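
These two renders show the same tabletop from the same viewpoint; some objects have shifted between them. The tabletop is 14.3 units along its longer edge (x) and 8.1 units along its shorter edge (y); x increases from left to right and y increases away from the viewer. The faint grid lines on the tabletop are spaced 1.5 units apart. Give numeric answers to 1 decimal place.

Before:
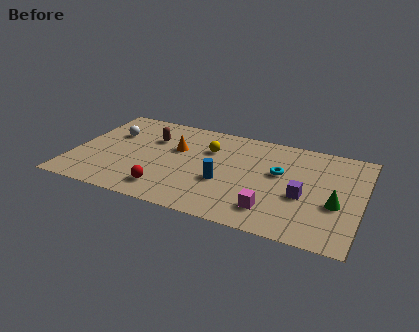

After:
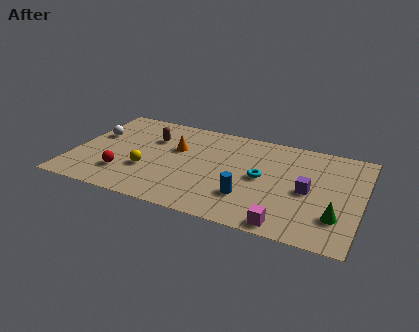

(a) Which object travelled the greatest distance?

the yellow sphere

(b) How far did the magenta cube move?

1.2

The magenta cube moved from about (10.1, 1.7) to (10.9, 0.8), a distance of √(0.8² + 0.9²) ≈ 1.2.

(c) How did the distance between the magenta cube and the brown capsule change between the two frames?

+1.2

The distance was about 7.5 in the first image and 8.7 in the second, so they moved 1.2 units further apart.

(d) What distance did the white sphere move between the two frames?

0.9

From (1.7, 5.4) to (0.9, 5.0), the white sphere covered √(0.8² + 0.4²) ≈ 0.9 units.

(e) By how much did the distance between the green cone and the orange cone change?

+0.4

The distance was about 8.3 in the first image and 8.7 in the second, so they moved 0.4 units further apart.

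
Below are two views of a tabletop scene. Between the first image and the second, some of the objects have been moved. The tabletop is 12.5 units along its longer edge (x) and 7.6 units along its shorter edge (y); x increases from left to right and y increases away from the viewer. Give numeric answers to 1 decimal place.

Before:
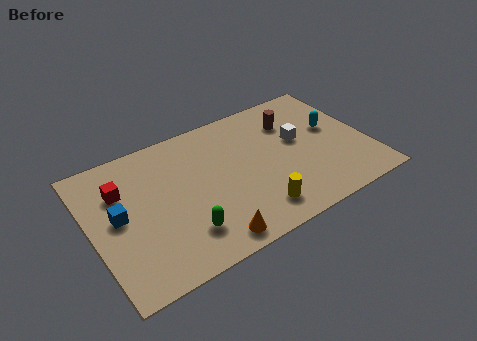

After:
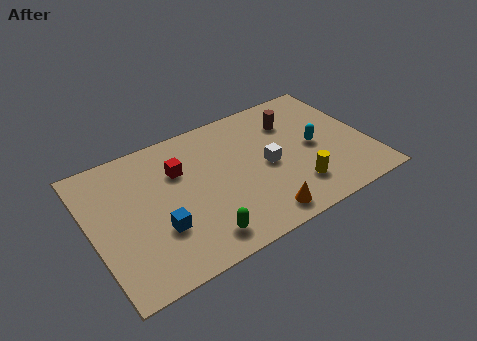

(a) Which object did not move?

the brown cylinder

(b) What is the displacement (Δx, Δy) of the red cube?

(2.6, -0.1)

The red cube started near (1.5, 5.3) and ended near (4.1, 5.2).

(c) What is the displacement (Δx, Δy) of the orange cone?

(2.3, 0.1)

The orange cone was at about (4.8, 0.9) and moved to about (7.1, 1.0).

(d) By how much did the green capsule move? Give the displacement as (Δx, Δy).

(0.6, -0.6)

The green capsule was at about (3.8, 1.8) and moved to about (4.4, 1.2).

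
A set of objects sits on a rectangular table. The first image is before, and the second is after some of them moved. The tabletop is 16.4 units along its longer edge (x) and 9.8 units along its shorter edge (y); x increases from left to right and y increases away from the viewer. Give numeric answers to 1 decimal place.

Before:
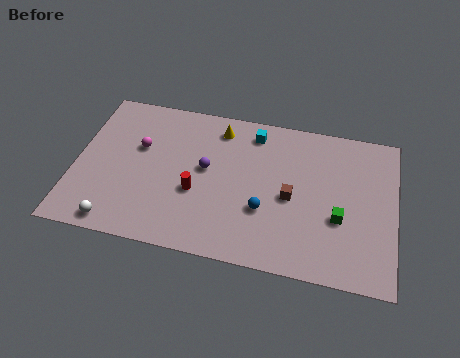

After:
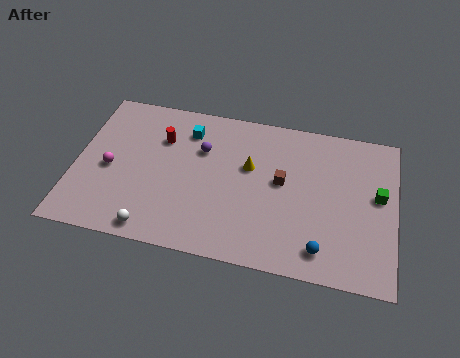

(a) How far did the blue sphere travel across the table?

3.5

From (9.8, 3.4) to (12.8, 1.6), the blue sphere covered √(3.0² + 1.8²) ≈ 3.5 units.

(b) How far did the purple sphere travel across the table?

1.2

The purple sphere moved from about (6.7, 5.4) to (6.4, 6.6), a distance of √(0.3² + 1.2²) ≈ 1.2.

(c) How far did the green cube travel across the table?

2.6

The green cube was near (13.6, 3.7) before and (15.5, 5.5) after, so it travelled √(1.9² + 1.8²) ≈ 2.6 units.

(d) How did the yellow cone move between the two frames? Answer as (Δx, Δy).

(1.7, -2.2)

The yellow cone started near (7.2, 8.2) and ended near (8.9, 6.0).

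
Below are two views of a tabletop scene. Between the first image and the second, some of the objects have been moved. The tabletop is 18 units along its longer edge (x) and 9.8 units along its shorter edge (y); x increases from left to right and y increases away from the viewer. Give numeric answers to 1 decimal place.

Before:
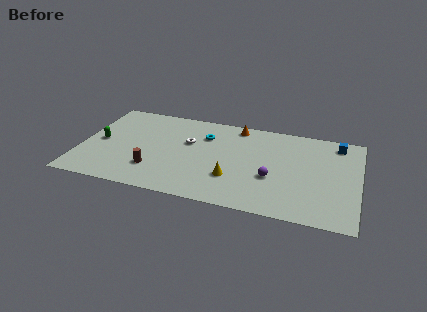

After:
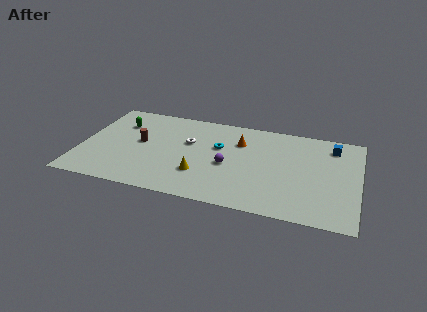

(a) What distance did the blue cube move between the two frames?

0.5

From (16.5, 8.4) to (16.2, 8.0), the blue cube covered √(0.3² + 0.4²) ≈ 0.5 units.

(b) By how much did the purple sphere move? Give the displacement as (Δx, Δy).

(-2.9, 0.6)

The purple sphere was at about (12.5, 3.7) and moved to about (9.6, 4.3).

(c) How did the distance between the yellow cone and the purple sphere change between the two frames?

-0.4

They were about 2.6 units apart before and 2.2 after — 0.4 units closer together.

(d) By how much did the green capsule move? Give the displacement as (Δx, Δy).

(1.1, 2.3)

The green capsule was at about (1.2, 4.8) and moved to about (2.3, 7.1).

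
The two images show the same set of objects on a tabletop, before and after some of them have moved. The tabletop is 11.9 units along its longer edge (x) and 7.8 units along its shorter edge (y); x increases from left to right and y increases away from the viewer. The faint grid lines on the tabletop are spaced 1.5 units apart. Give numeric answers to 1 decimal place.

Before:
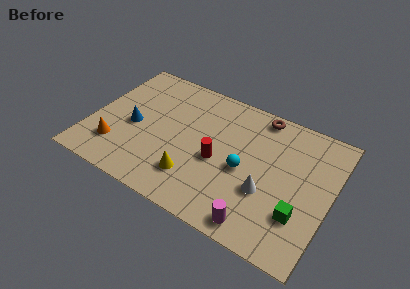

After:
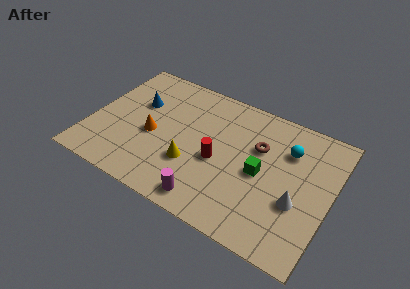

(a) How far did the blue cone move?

1.5

The blue cone moved from about (2.1, 3.5) to (2.1, 5.0), a distance of √(0.0² + 1.5²) ≈ 1.5.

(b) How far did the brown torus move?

1.9

The brown torus was near (8.0, 7.0) before and (8.2, 5.1) after, so it travelled √(0.2² + 1.9²) ≈ 1.9 units.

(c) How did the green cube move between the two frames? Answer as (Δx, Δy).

(-2.1, 1.4)

The green cube started near (10.6, 2.3) and ended near (8.5, 3.7).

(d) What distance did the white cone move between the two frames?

1.5

The white cone moved from about (8.9, 2.8) to (10.4, 2.9), a distance of √(1.5² + 0.1²) ≈ 1.5.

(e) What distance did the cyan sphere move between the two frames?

2.8

The cyan sphere was near (7.7, 3.5) before and (9.6, 5.6) after, so it travelled √(1.9² + 2.1²) ≈ 2.8 units.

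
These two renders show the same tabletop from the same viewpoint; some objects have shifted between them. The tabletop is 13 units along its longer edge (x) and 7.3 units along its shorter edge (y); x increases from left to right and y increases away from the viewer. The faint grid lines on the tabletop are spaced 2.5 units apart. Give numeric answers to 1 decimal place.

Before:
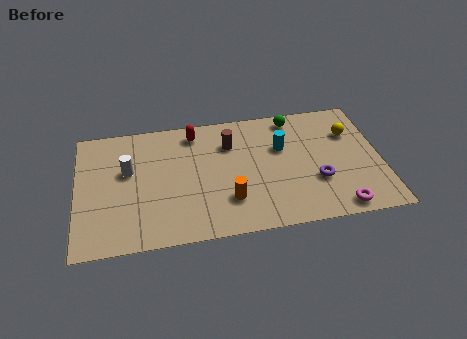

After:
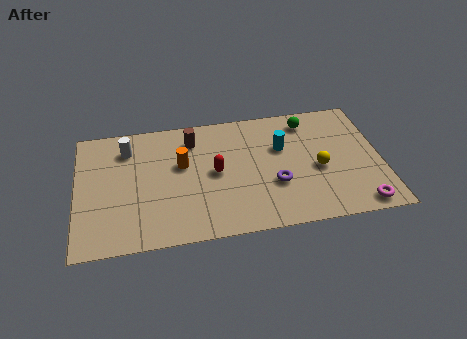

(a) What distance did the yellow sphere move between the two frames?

2.4

From (11.8, 5.1) to (10.3, 3.2), the yellow sphere covered √(1.5² + 1.9²) ≈ 2.4 units.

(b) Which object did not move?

the cyan cylinder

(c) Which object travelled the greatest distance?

the orange cylinder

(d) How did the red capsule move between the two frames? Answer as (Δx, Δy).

(0.8, -2.5)

From the two frames, the red capsule sits at roughly (5.1, 6.2) before and (5.9, 3.7) after.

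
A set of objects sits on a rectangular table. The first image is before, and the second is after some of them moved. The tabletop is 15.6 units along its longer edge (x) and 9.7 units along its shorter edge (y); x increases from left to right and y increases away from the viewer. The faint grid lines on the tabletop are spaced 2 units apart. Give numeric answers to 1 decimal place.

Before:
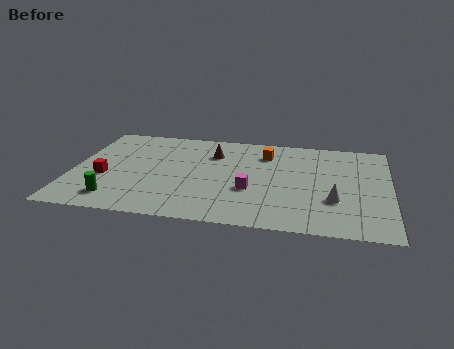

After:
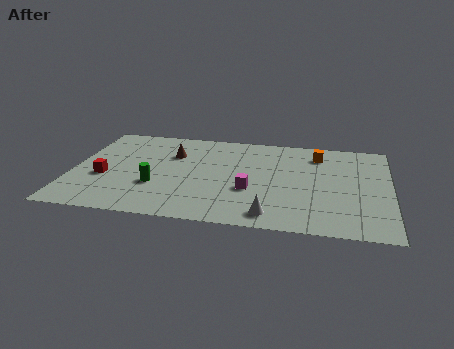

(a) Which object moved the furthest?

the white cone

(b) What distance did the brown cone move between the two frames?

2.0

The brown cone moved from about (6.8, 7.1) to (4.8, 6.7), a distance of √(2.0² + 0.4²) ≈ 2.0.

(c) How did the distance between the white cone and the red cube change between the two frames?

-2.6

The distance was about 11.3 in the first image and 8.7 in the second, so they moved 2.6 units closer together.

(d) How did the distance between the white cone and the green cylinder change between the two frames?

-4.7

They were about 10.7 units apart before and 6.0 after — 4.7 units closer together.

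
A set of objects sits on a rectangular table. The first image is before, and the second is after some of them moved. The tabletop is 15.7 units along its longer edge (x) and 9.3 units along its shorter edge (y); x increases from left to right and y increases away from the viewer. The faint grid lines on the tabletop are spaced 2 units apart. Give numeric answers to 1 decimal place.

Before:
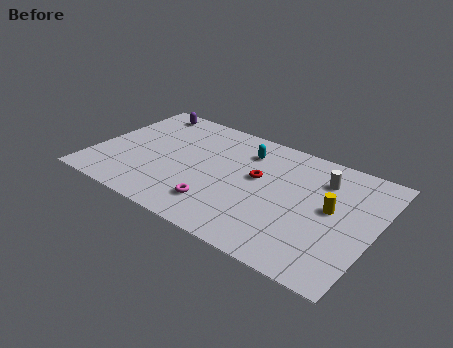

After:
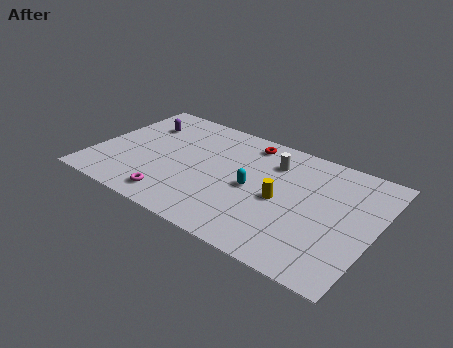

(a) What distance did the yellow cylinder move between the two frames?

2.8

The yellow cylinder was near (13.3, 5.0) before and (10.6, 4.3) after, so it travelled √(2.7² + 0.7²) ≈ 2.8 units.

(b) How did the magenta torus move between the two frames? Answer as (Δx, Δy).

(-2.4, -0.7)

From the two frames, the magenta torus sits at roughly (7.4, 2.1) before and (5.0, 1.4) after.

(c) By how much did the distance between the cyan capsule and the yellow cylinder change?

-4.0

The distance was about 5.6 in the first image and 1.6 in the second, so they moved 4.0 units closer together.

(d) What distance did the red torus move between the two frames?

2.8

The red torus was near (9.1, 5.4) before and (8.1, 8.0) after, so it travelled √(1.0² + 2.6²) ≈ 2.8 units.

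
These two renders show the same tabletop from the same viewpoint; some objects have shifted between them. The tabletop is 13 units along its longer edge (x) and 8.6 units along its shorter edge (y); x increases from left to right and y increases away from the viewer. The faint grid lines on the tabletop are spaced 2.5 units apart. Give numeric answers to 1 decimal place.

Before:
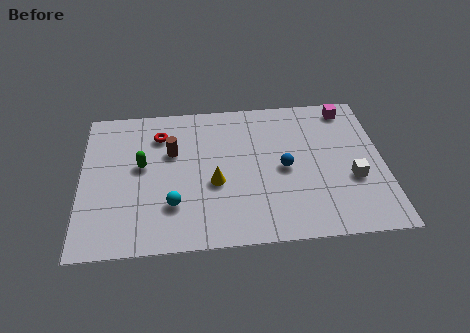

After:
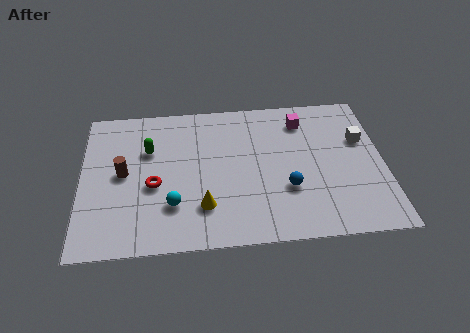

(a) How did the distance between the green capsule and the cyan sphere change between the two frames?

+0.7

Before: roughly 2.7 units apart; after: 3.4. That's 0.7 units further apart.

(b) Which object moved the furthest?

the red torus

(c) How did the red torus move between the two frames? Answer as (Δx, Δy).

(-0.3, -3.0)

From the two frames, the red torus sits at roughly (3.4, 6.6) before and (3.1, 3.6) after.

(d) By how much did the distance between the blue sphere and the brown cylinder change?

+2.2

The distance was about 5.0 in the first image and 7.2 in the second, so they moved 2.2 units further apart.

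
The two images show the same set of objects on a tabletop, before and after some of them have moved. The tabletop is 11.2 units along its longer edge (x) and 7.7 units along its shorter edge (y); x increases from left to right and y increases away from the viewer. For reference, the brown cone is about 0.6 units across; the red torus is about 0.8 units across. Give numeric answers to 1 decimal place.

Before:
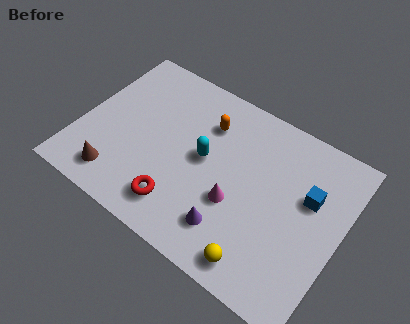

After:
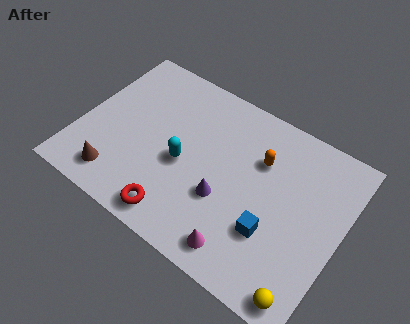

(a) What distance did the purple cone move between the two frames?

1.2

The purple cone was near (6.9, 1.7) before and (6.4, 2.8) after, so it travelled √(0.5² + 1.1²) ≈ 1.2 units.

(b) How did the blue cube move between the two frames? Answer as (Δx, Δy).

(-1.2, -2.3)

From the two frames, the blue cube sits at roughly (9.7, 4.8) before and (8.5, 2.5) after.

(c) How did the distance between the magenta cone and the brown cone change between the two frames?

+0.3

Before: roughly 5.2 units apart; after: 5.5. That's 0.3 units further apart.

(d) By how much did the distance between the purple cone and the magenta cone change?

+0.8

The distance was about 1.2 in the first image and 2.0 in the second, so they moved 0.8 units further apart.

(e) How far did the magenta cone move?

1.9

The magenta cone was near (6.9, 2.9) before and (7.5, 1.1) after, so it travelled √(0.6² + 1.8²) ≈ 1.9 units.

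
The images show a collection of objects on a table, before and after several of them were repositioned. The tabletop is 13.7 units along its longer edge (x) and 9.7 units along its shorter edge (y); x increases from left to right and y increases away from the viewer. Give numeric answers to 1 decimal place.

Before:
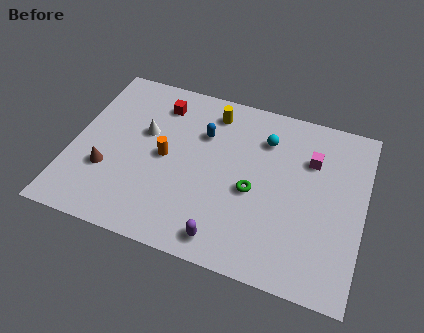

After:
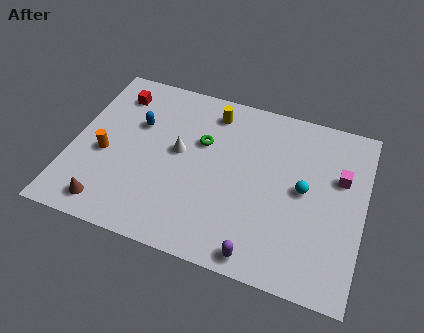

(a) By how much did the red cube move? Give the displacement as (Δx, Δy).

(-2.1, 0.0)

From the two frames, the red cube sits at roughly (3.8, 7.8) before and (1.7, 7.8) after.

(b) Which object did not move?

the yellow cylinder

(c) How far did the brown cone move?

1.9

The brown cone moved from about (1.8, 3.2) to (2.1, 1.3), a distance of √(0.3² + 1.9²) ≈ 1.9.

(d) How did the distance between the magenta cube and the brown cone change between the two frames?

+1.5

They were about 10.0 units apart before and 11.5 after — 1.5 units further apart.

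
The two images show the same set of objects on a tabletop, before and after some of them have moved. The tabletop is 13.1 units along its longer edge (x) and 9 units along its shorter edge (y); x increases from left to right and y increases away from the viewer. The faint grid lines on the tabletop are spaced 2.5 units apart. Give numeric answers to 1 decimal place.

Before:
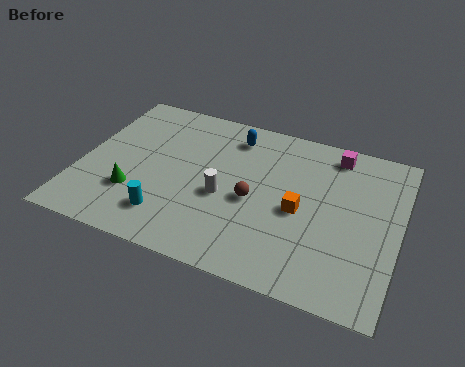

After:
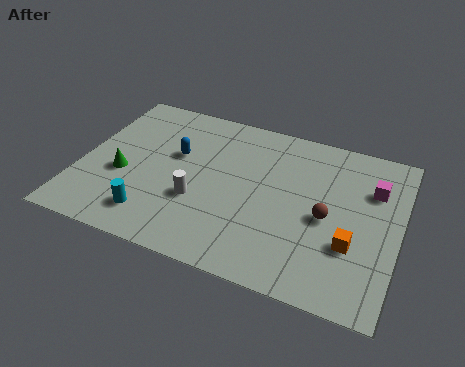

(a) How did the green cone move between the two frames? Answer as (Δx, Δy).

(-0.6, 0.9)

The green cone was at about (2.4, 2.7) and moved to about (1.8, 3.6).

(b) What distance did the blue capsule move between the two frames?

2.9

The blue capsule moved from about (6.0, 7.4) to (3.8, 5.5), a distance of √(2.2² + 1.9²) ≈ 2.9.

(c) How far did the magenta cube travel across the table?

2.3

The magenta cube moved from about (10.2, 7.8) to (11.9, 6.3), a distance of √(1.7² + 1.5²) ≈ 2.3.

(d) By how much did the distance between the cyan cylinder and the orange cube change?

+2.5

They were about 5.6 units apart before and 8.1 after — 2.5 units further apart.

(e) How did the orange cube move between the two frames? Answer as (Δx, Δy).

(2.2, -1.1)

From the two frames, the orange cube sits at roughly (9.1, 4.1) before and (11.3, 3.0) after.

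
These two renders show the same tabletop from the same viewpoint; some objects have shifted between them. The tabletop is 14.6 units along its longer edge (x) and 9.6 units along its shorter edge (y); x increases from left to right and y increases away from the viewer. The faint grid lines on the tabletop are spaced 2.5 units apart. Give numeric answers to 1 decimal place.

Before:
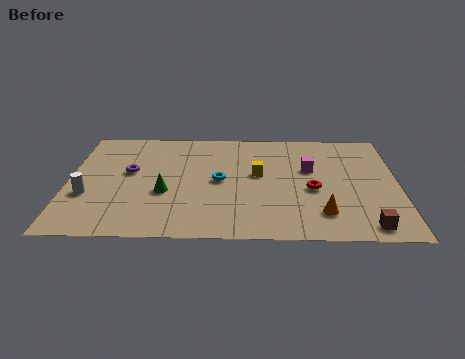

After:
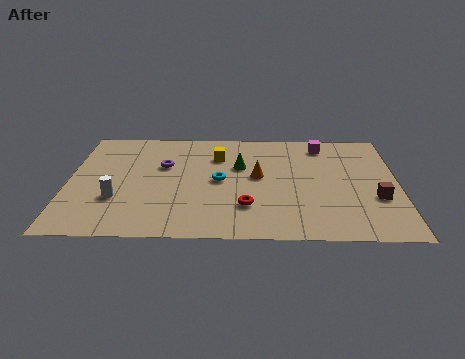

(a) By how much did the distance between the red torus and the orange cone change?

+0.6

They were about 2.0 units apart before and 2.6 after — 0.6 units further apart.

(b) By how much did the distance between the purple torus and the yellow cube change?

-3.1

The distance was about 5.7 in the first image and 2.6 in the second, so they moved 3.1 units closer together.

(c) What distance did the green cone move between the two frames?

4.1

The green cone moved from about (4.3, 3.7) to (7.6, 6.1), a distance of √(3.3² + 2.4²) ≈ 4.1.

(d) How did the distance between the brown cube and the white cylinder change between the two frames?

-1.0

The distance was about 12.4 in the first image and 11.4 in the second, so they moved 1.0 units closer together.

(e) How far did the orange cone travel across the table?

4.2

The orange cone moved from about (11.2, 2.1) to (8.4, 5.2), a distance of √(2.8² + 3.1²) ≈ 4.2.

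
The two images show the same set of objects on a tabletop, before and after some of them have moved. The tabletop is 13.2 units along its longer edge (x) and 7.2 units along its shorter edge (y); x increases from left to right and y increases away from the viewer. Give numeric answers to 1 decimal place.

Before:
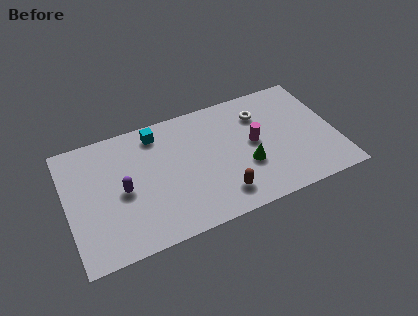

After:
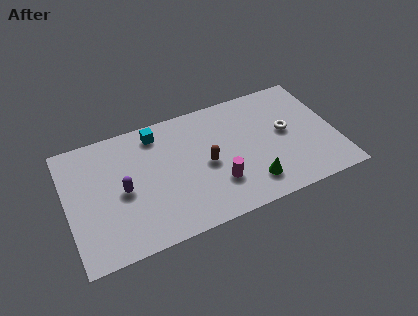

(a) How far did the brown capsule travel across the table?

2.1

The brown capsule was near (7.3, 1.4) before and (6.8, 3.4) after, so it travelled √(0.5² + 2.0²) ≈ 2.1 units.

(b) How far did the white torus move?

1.9

The white torus was near (9.7, 5.4) before and (10.8, 3.9) after, so it travelled √(1.1² + 1.5²) ≈ 1.9 units.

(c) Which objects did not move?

the purple capsule and the cyan cube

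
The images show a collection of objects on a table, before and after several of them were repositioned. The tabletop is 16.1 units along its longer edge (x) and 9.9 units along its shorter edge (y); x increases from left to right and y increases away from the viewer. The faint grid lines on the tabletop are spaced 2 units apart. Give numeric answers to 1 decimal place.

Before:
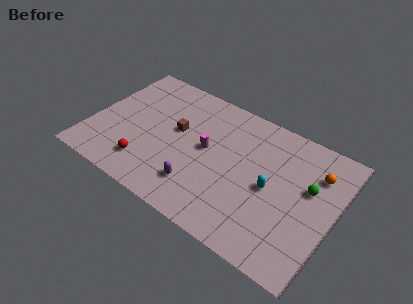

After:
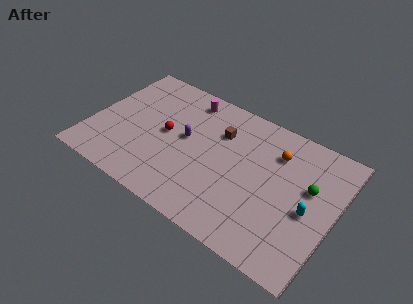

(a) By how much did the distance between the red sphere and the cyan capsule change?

+1.3

The distance was about 8.3 in the first image and 9.6 in the second, so they moved 1.3 units further apart.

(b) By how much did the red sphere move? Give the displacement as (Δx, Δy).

(0.8, 3.0)

The red sphere started near (4.1, 2.1) and ended near (4.9, 5.1).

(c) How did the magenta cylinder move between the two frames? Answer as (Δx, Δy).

(-1.9, 3.2)

From the two frames, the magenta cylinder sits at roughly (7.6, 5.3) before and (5.7, 8.5) after.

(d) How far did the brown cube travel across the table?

3.0

The brown cube was near (5.5, 5.7) before and (8.2, 7.0) after, so it travelled √(2.7² + 1.3²) ≈ 3.0 units.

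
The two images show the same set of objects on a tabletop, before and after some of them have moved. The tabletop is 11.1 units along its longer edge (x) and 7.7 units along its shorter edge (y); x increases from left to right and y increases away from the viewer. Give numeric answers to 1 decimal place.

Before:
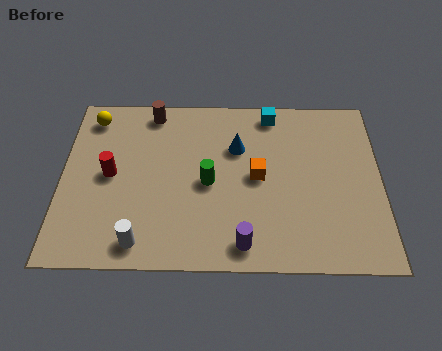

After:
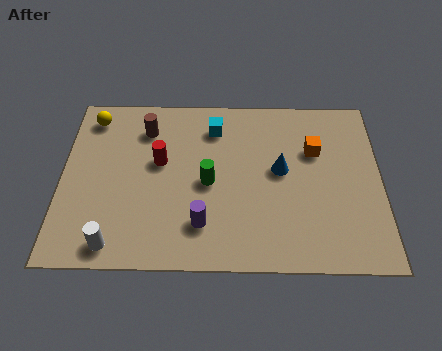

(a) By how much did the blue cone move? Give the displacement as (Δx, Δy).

(1.5, -1.0)

The blue cone was at about (6.1, 5.2) and moved to about (7.6, 4.2).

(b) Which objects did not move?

the yellow sphere and the green cylinder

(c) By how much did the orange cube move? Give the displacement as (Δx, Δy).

(2.0, 1.2)

The orange cube started near (6.8, 3.9) and ended near (8.8, 5.1).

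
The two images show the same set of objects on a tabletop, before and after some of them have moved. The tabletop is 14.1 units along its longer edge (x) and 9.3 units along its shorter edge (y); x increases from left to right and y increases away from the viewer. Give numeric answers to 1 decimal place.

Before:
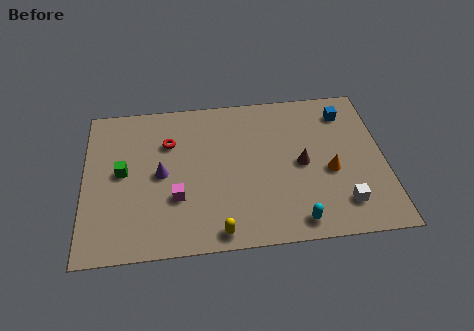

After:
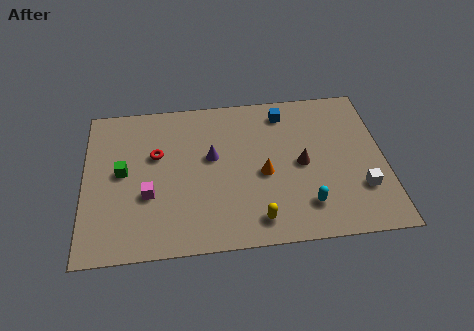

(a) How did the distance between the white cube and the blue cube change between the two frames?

+0.5

They were about 5.6 units apart before and 6.1 after — 0.5 units further apart.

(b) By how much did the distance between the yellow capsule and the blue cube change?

-2.5

The distance was about 9.1 in the first image and 6.6 in the second, so they moved 2.5 units closer together.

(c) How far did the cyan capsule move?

1.0

From (9.8, 1.1) to (10.3, 2.0), the cyan capsule covered √(0.5² + 0.9²) ≈ 1.0 units.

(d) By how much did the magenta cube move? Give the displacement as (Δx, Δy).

(-1.3, 0.3)

The magenta cube was at about (4.3, 3.1) and moved to about (3.0, 3.4).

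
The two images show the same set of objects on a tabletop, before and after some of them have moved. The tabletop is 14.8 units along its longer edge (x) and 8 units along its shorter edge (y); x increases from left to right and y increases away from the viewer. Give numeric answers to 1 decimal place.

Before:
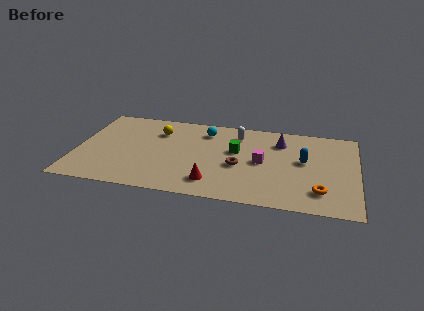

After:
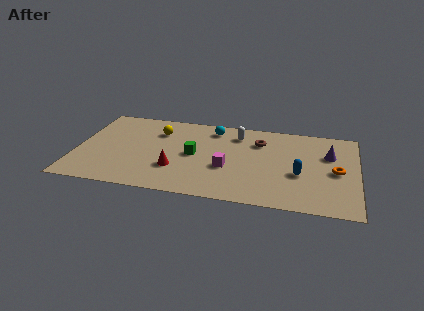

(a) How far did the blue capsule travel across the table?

1.3

The blue capsule was near (12.0, 4.5) before and (11.8, 3.2) after, so it travelled √(0.2² + 1.3²) ≈ 1.3 units.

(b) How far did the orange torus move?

2.2

The orange torus moved from about (12.9, 1.8) to (13.7, 3.8), a distance of √(0.8² + 2.0²) ≈ 2.2.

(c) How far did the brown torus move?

2.7

From (8.6, 3.4) to (9.6, 5.9), the brown torus covered √(1.0² + 2.5²) ≈ 2.7 units.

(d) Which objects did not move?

the white capsule and the yellow sphere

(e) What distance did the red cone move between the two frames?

2.2

The red cone was near (7.3, 1.6) before and (5.3, 2.5) after, so it travelled √(2.0² + 0.9²) ≈ 2.2 units.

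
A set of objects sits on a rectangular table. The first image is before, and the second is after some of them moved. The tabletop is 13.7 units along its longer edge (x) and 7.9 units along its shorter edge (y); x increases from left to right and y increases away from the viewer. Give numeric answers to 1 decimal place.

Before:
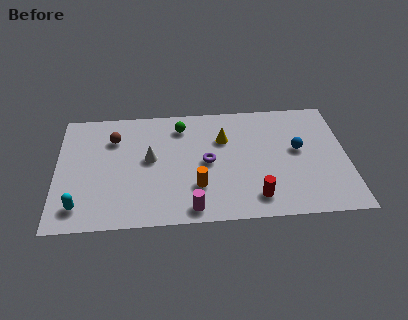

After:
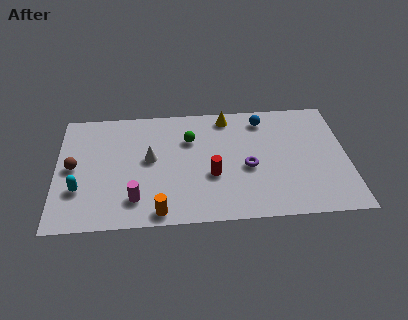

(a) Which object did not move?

the white cone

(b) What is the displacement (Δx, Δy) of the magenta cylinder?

(-2.6, 0.8)

The magenta cylinder started near (6.3, 0.9) and ended near (3.7, 1.7).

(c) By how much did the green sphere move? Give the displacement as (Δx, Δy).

(0.4, -0.9)

The green sphere was at about (5.9, 6.4) and moved to about (6.3, 5.5).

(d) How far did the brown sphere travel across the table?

2.6

From (2.7, 5.8) to (0.8, 4.0), the brown sphere covered √(1.9² + 1.8²) ≈ 2.6 units.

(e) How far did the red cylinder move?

2.6

The red cylinder was near (9.3, 1.4) before and (7.3, 3.0) after, so it travelled √(2.0² + 1.6²) ≈ 2.6 units.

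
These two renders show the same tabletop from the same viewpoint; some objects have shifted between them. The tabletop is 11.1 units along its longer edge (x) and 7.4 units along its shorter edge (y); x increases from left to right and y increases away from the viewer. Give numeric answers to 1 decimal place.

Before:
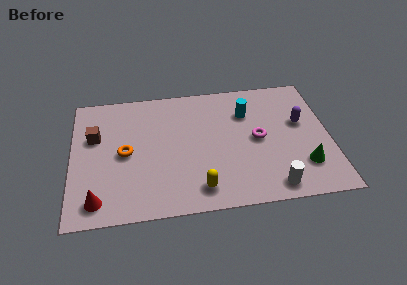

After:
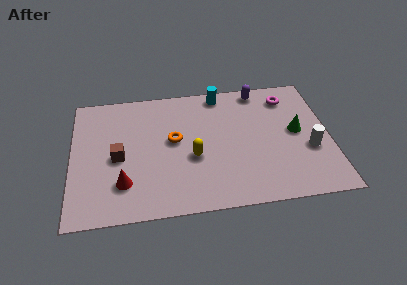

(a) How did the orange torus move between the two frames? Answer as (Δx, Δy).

(2.1, 0.5)

From the two frames, the orange torus sits at roughly (2.3, 3.6) before and (4.4, 4.1) after.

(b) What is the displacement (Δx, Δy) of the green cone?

(-0.2, 2.0)

The green cone was at about (9.9, 1.9) and moved to about (9.7, 3.9).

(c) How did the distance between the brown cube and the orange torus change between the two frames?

+0.8

The distance was about 1.7 in the first image and 2.5 in the second, so they moved 0.8 units further apart.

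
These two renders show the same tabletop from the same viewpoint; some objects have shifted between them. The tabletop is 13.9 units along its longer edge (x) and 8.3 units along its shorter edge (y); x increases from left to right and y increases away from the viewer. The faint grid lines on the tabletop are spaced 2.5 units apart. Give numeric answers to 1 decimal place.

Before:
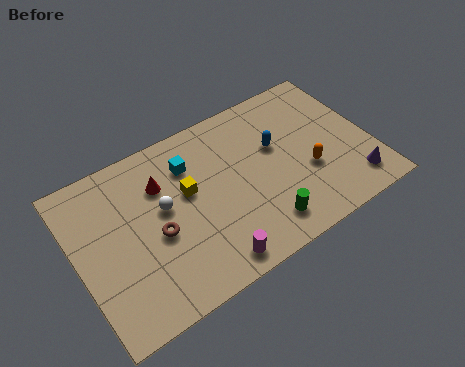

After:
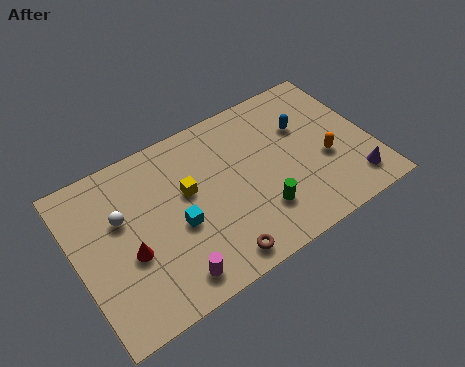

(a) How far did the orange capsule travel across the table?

0.9

From (10.8, 3.1) to (11.7, 3.3), the orange capsule covered √(0.9² + 0.2²) ≈ 0.9 units.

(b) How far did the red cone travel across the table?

3.2

The red cone moved from about (4.2, 5.9) to (2.3, 3.3), a distance of √(1.9² + 2.6²) ≈ 3.2.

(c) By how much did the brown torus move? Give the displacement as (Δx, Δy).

(2.4, -2.6)

From the two frames, the brown torus sits at roughly (3.6, 3.6) before and (6.0, 1.0) after.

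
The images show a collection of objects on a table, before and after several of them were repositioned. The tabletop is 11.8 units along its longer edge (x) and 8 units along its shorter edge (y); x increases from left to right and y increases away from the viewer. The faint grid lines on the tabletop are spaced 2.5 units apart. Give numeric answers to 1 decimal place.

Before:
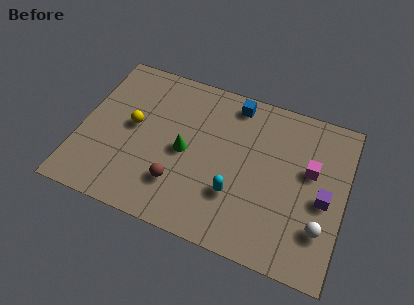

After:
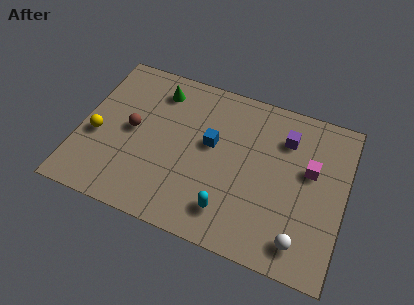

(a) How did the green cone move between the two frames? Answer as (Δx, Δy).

(-1.5, 2.7)

The green cone was at about (4.7, 3.8) and moved to about (3.2, 6.5).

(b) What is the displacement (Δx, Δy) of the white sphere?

(-0.8, -0.9)

From the two frames, the white sphere sits at roughly (10.9, 2.2) before and (10.1, 1.3) after.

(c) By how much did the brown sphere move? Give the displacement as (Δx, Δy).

(-2.3, 2.0)

The brown sphere started near (4.6, 2.1) and ended near (2.3, 4.1).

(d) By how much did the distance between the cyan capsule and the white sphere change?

-0.6

They were about 3.8 units apart before and 3.2 after — 0.6 units closer together.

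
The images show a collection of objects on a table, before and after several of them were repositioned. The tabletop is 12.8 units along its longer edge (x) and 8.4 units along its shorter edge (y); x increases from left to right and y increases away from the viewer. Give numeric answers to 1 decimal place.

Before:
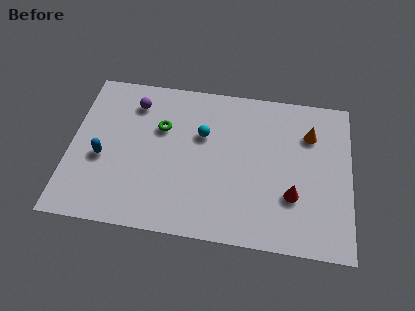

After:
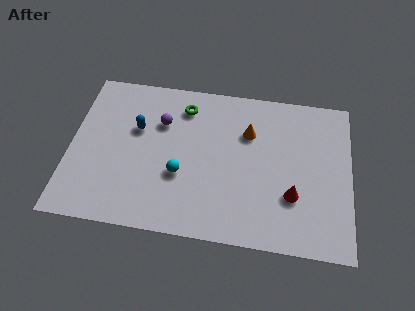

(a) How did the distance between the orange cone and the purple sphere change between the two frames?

-4.1

Before: roughly 8.1 units apart; after: 4.0. That's 4.1 units closer together.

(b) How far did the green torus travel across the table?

1.6

The green torus moved from about (4.1, 5.5) to (5.1, 6.8), a distance of √(1.0² + 1.3²) ≈ 1.6.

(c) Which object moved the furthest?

the orange cone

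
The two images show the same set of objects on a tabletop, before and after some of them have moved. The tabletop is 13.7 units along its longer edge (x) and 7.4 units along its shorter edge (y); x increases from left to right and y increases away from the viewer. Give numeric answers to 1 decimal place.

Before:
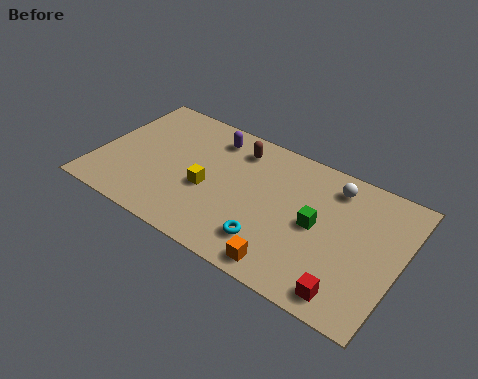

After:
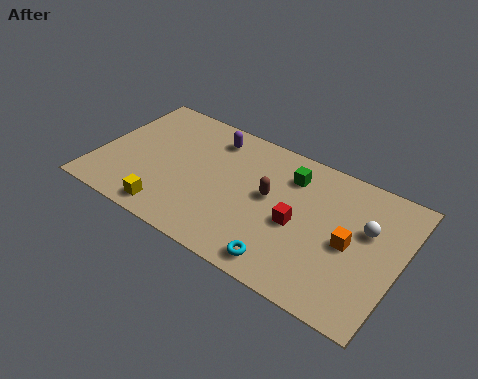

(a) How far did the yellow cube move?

2.5

From (5.1, 3.1) to (3.7, 1.0), the yellow cube covered √(1.4² + 2.1²) ≈ 2.5 units.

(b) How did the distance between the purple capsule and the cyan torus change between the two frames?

+1.0

The distance was about 5.6 in the first image and 6.6 in the second, so they moved 1.0 units further apart.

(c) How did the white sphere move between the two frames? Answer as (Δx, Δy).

(1.7, -1.5)

From the two frames, the white sphere sits at roughly (10.4, 6.1) before and (12.1, 4.6) after.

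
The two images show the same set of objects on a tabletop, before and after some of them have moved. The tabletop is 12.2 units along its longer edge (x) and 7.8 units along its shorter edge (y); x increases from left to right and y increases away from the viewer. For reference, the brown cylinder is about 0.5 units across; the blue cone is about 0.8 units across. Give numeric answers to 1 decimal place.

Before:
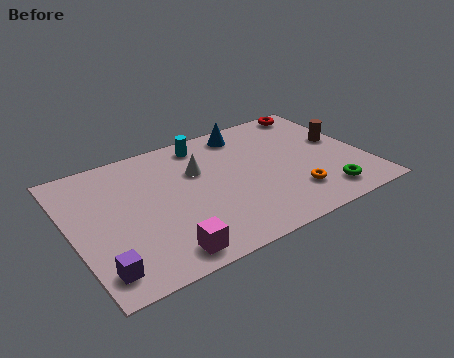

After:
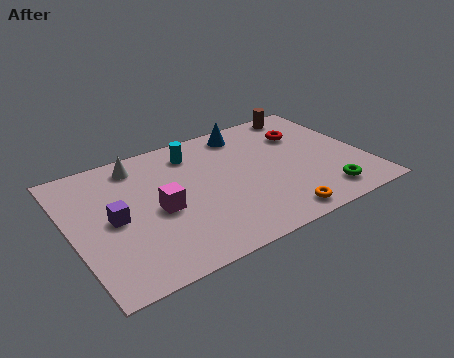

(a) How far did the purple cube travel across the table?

2.7

The purple cube moved from about (0.8, 1.3) to (1.7, 3.8), a distance of √(0.9² + 2.5²) ≈ 2.7.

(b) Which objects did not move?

the blue cone and the green torus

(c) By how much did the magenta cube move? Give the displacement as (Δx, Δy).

(0.2, 2.5)

The magenta cube started near (3.3, 1.0) and ended near (3.5, 3.5).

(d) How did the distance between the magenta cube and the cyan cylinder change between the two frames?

-2.9

They were about 6.3 units apart before and 3.4 after — 2.9 units closer together.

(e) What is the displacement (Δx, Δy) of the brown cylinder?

(-1.0, 2.6)

The brown cylinder started near (11.4, 4.4) and ended near (10.4, 7.0).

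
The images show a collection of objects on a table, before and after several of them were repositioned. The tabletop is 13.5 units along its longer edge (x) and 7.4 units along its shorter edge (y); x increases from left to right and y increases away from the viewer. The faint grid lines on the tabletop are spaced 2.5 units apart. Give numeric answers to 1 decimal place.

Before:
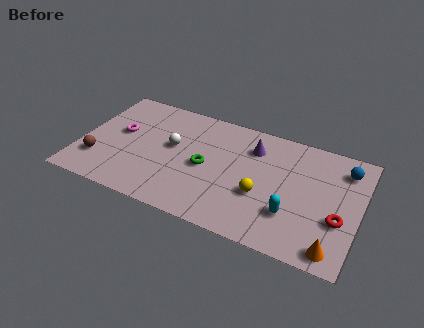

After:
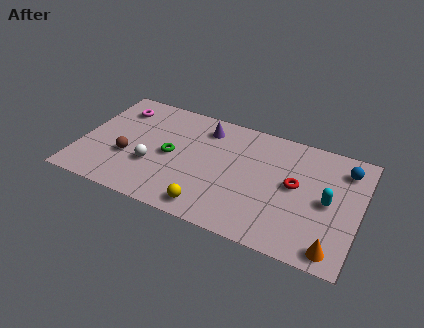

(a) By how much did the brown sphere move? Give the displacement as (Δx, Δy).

(1.4, 0.7)

From the two frames, the brown sphere sits at roughly (1.0, 2.0) before and (2.4, 2.7) after.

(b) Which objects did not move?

the blue sphere and the orange cone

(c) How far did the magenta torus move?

1.6

From (1.8, 4.2) to (1.5, 5.8), the magenta torus covered √(0.3² + 1.6²) ≈ 1.6 units.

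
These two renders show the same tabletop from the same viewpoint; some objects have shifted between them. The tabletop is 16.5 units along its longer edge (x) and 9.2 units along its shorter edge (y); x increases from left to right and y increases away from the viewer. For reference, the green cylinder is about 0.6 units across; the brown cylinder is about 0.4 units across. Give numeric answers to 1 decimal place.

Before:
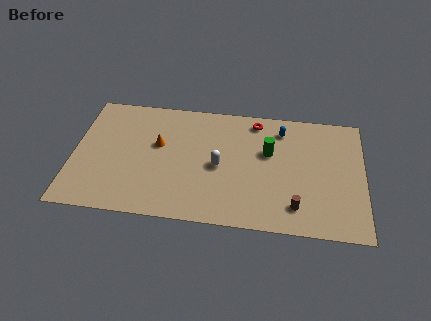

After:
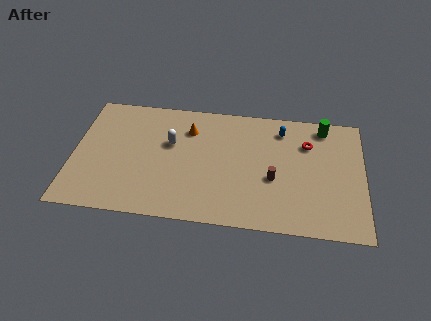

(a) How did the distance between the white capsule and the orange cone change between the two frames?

-2.1

Before: roughly 3.7 units apart; after: 1.6. That's 2.1 units closer together.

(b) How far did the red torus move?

3.3

From (10.3, 8.0) to (13.3, 6.6), the red torus covered √(3.0² + 1.4²) ≈ 3.3 units.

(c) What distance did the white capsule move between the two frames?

3.1

From (8.3, 4.3) to (5.5, 5.7), the white capsule covered √(2.8² + 1.4²) ≈ 3.1 units.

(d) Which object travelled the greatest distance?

the green cylinder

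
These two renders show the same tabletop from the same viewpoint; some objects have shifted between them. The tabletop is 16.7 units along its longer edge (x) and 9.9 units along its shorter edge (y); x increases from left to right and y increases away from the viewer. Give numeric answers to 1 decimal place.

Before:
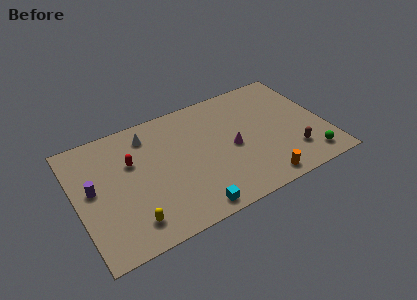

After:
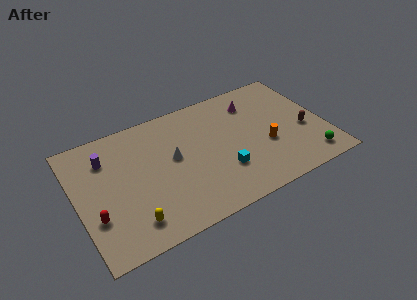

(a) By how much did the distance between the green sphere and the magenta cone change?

+1.1

The distance was about 5.7 in the first image and 6.8 in the second, so they moved 1.1 units further apart.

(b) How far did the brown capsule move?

1.9

The brown capsule moved from about (14.2, 2.4) to (15.3, 4.0), a distance of √(1.1² + 1.6²) ≈ 1.9.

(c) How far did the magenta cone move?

3.6

The magenta cone was near (10.4, 4.6) before and (12.3, 7.7) after, so it travelled √(1.9² + 3.1²) ≈ 3.6 units.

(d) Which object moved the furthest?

the red capsule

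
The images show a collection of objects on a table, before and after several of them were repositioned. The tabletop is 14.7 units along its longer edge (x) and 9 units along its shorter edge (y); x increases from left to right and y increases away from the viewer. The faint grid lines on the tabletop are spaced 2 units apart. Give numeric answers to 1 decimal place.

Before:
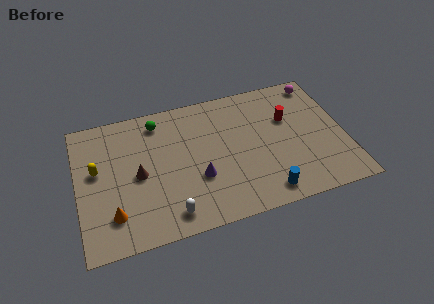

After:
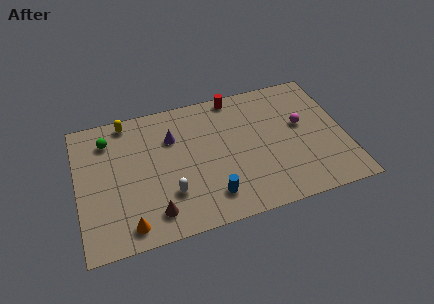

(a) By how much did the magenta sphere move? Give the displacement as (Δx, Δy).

(-1.2, -2.7)

From the two frames, the magenta sphere sits at roughly (13.6, 7.9) before and (12.4, 5.2) after.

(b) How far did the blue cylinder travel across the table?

3.0

From (10.0, 1.2) to (7.1, 1.8), the blue cylinder covered √(2.9² + 0.6²) ≈ 3.0 units.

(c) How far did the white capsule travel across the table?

1.3

The white capsule was near (4.8, 1.3) before and (4.9, 2.6) after, so it travelled √(0.1² + 1.3²) ≈ 1.3 units.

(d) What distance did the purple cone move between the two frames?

3.3

The purple cone was near (6.5, 3.2) before and (5.3, 6.3) after, so it travelled √(1.2² + 3.1²) ≈ 3.3 units.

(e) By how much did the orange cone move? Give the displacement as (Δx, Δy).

(0.8, -0.9)

The orange cone started near (1.8, 2.1) and ended near (2.6, 1.2).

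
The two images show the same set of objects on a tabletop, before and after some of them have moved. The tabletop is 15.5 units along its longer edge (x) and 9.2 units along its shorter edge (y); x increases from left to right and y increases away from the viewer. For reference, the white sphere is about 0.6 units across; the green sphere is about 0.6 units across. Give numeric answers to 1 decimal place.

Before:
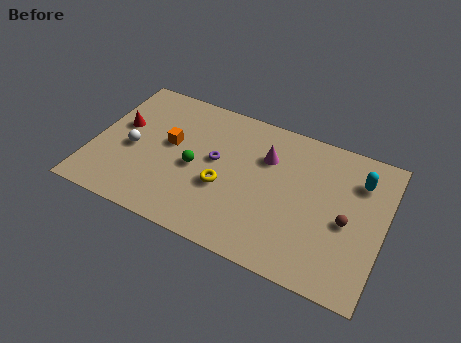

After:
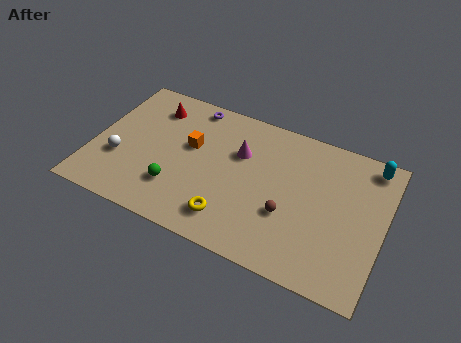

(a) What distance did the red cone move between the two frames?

2.4

The red cone moved from about (1.3, 5.4) to (2.8, 7.3), a distance of √(1.5² + 1.9²) ≈ 2.4.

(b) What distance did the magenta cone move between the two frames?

1.4

From (9.1, 6.4) to (7.7, 6.1), the magenta cone covered √(1.4² + 0.3²) ≈ 1.4 units.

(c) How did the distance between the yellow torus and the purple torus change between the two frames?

+5.4

Before: roughly 1.6 units apart; after: 7.0. That's 5.4 units further apart.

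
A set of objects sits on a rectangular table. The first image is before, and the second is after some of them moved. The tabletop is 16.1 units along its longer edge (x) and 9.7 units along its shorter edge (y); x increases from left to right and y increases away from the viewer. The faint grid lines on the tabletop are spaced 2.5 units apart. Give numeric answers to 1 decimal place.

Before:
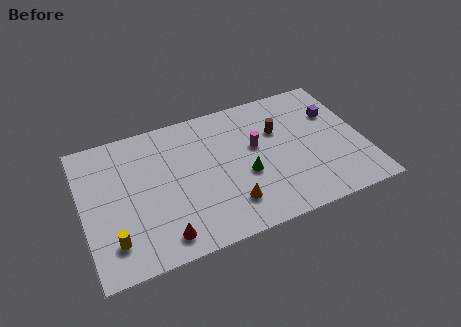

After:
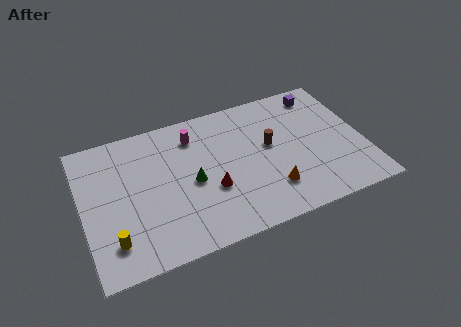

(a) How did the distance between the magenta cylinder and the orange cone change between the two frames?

+2.6

The distance was about 4.0 in the first image and 6.6 in the second, so they moved 2.6 units further apart.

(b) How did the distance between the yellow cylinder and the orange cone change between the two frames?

+2.4

The distance was about 6.6 in the first image and 9.0 in the second, so they moved 2.4 units further apart.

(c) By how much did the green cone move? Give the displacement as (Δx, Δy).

(-3.0, 0.6)

The green cone was at about (9.2, 3.9) and moved to about (6.2, 4.5).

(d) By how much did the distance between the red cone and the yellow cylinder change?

+3.1

The distance was about 2.8 in the first image and 5.9 in the second, so they moved 3.1 units further apart.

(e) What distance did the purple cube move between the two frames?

1.8

From (14.7, 6.6) to (14.1, 8.3), the purple cube covered √(0.6² + 1.7²) ≈ 1.8 units.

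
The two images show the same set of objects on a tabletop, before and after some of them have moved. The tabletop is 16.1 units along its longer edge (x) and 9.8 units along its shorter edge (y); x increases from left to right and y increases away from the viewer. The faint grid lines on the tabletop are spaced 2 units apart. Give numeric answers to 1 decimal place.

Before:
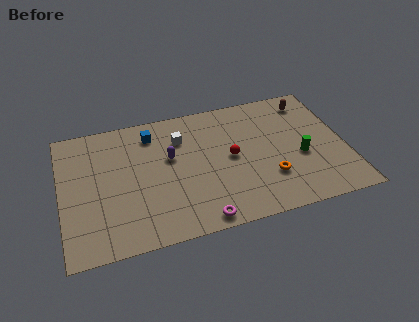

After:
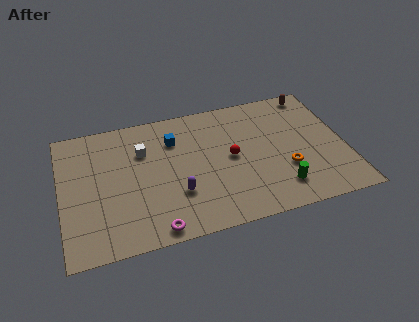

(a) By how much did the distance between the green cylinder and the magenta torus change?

+0.4

They were about 6.8 units apart before and 7.2 after — 0.4 units further apart.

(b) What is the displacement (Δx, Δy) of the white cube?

(-2.2, -0.4)

The white cube started near (6.9, 7.2) and ended near (4.7, 6.8).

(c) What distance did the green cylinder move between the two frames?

2.4

The green cylinder was near (13.5, 4.0) before and (12.1, 2.0) after, so it travelled √(1.4² + 2.0²) ≈ 2.4 units.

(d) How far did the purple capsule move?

2.8

From (6.2, 5.9) to (6.4, 3.1), the purple capsule covered √(0.2² + 2.8²) ≈ 2.8 units.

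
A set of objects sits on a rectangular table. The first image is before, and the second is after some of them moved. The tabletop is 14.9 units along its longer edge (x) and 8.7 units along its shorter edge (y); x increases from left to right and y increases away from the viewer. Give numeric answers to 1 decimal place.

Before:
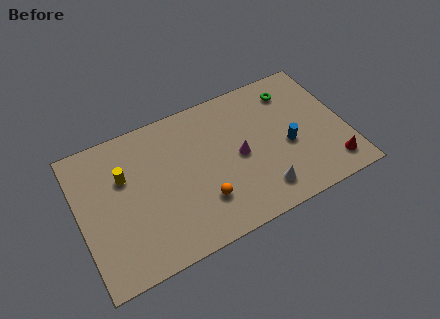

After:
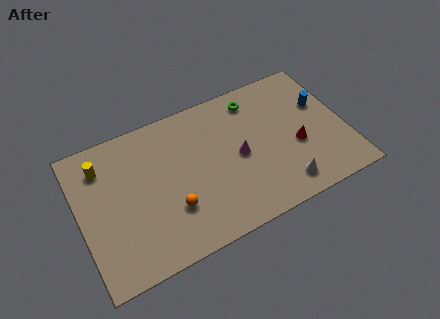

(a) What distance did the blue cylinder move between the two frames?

2.8

The blue cylinder was near (11.6, 3.7) before and (13.8, 5.5) after, so it travelled √(2.2² + 1.8²) ≈ 2.8 units.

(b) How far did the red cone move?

2.6

From (13.8, 1.5) to (12.1, 3.5), the red cone covered √(1.7² + 2.0²) ≈ 2.6 units.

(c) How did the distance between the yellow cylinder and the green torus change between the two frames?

-1.1

The distance was about 9.8 in the first image and 8.7 in the second, so they moved 1.1 units closer together.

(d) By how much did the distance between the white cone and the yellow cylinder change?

+2.6

The distance was about 8.3 in the first image and 10.9 in the second, so they moved 2.6 units further apart.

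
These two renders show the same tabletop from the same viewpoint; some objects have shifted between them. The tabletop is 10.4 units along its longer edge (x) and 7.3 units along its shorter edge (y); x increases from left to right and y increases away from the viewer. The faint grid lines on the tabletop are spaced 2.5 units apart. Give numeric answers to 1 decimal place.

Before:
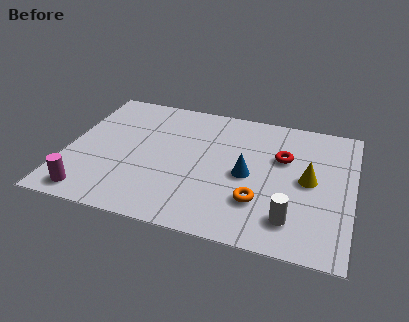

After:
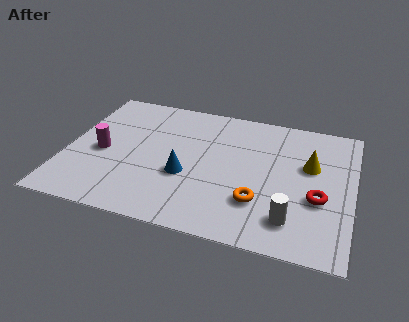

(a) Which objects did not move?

the white cylinder and the orange torus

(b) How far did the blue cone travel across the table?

2.3

From (6.6, 3.4) to (4.4, 2.8), the blue cone covered √(2.2² + 0.6²) ≈ 2.3 units.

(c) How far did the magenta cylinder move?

2.4

From (1.1, 0.9) to (1.3, 3.3), the magenta cylinder covered √(0.2² + 2.4²) ≈ 2.4 units.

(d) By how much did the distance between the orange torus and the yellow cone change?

+0.6

They were about 2.3 units apart before and 2.9 after — 0.6 units further apart.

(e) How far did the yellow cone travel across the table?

0.8

The yellow cone moved from about (8.8, 3.7) to (8.8, 4.5), a distance of √(0.0² + 0.8²) ≈ 0.8.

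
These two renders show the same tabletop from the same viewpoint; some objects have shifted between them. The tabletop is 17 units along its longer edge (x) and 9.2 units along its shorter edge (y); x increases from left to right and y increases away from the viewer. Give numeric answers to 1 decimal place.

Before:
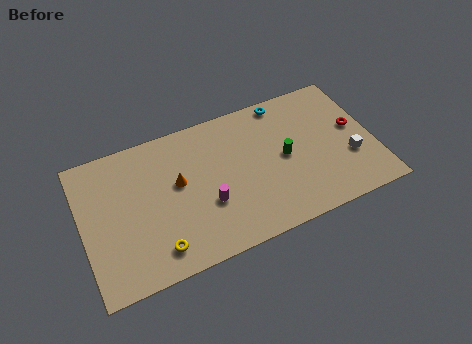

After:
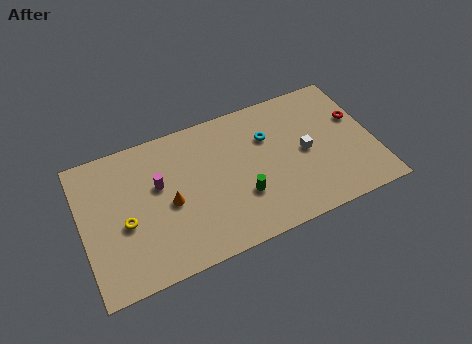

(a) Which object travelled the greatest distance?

the magenta cylinder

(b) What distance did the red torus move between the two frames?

0.6

The red torus moved from about (16.0, 5.1) to (16.2, 5.7), a distance of √(0.2² + 0.6²) ≈ 0.6.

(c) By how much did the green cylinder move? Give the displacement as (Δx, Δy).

(-2.7, -1.6)

The green cylinder was at about (11.8, 4.6) and moved to about (9.1, 3.0).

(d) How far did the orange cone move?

1.3

The orange cone was near (5.6, 5.3) before and (5.0, 4.2) after, so it travelled √(0.6² + 1.1²) ≈ 1.3 units.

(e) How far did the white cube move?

2.8

From (15.5, 3.2) to (13.0, 4.5), the white cube covered √(2.5² + 1.3²) ≈ 2.8 units.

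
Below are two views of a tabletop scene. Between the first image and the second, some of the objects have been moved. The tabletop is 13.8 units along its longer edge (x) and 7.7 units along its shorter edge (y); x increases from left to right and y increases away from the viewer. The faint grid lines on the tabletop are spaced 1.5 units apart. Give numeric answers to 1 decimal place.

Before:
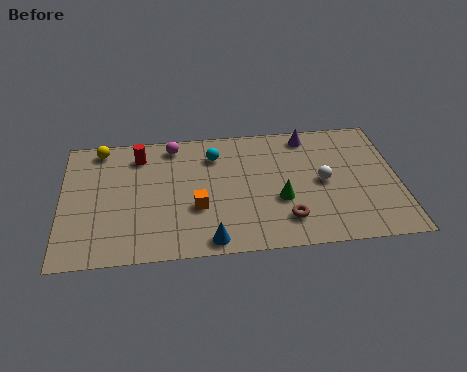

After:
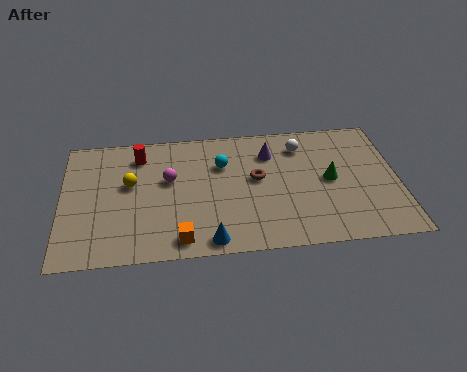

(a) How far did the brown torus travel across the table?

2.8

The brown torus was near (9.1, 1.7) before and (8.0, 4.3) after, so it travelled √(1.1² + 2.6²) ≈ 2.8 units.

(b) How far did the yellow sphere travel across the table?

2.6

The yellow sphere was near (1.6, 6.8) before and (2.8, 4.5) after, so it travelled √(1.2² + 2.3²) ≈ 2.6 units.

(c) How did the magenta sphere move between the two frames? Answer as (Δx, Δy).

(-0.2, -2.1)

From the two frames, the magenta sphere sits at roughly (4.6, 6.7) before and (4.4, 4.6) after.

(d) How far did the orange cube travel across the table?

1.9

The orange cube moved from about (5.5, 2.8) to (4.8, 1.0), a distance of √(0.7² + 1.8²) ≈ 1.9.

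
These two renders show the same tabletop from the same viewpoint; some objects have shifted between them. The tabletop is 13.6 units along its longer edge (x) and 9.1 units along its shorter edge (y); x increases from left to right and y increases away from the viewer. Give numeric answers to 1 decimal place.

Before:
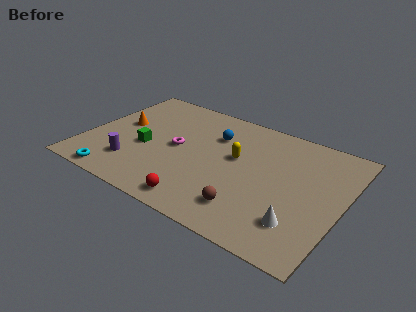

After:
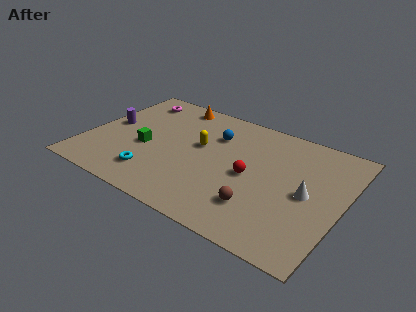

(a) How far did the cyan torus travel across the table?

2.1

The cyan torus was near (2.2, 0.8) before and (4.0, 1.9) after, so it travelled √(1.8² + 1.1²) ≈ 2.1 units.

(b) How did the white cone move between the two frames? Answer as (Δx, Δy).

(0.1, 2.2)

From the two frames, the white cone sits at roughly (11.7, 2.2) before and (11.8, 4.4) after.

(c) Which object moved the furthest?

the magenta torus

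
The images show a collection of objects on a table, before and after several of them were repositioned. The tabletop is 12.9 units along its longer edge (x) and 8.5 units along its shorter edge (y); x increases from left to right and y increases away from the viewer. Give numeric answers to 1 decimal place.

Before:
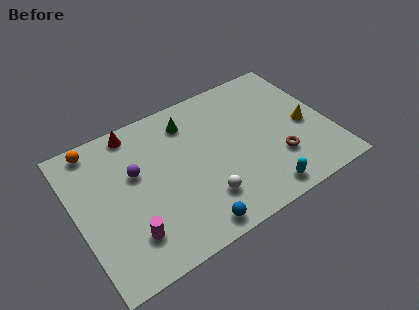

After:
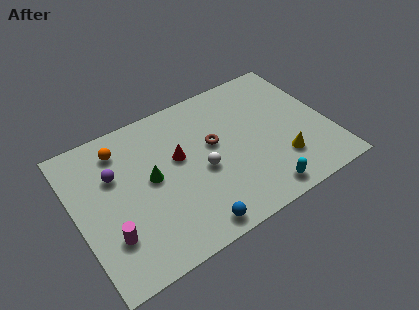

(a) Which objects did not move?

the blue sphere and the cyan capsule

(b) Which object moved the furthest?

the brown torus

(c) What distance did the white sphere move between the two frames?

1.6

From (6.1, 2.1) to (6.3, 3.7), the white sphere covered √(0.2² + 1.6²) ≈ 1.6 units.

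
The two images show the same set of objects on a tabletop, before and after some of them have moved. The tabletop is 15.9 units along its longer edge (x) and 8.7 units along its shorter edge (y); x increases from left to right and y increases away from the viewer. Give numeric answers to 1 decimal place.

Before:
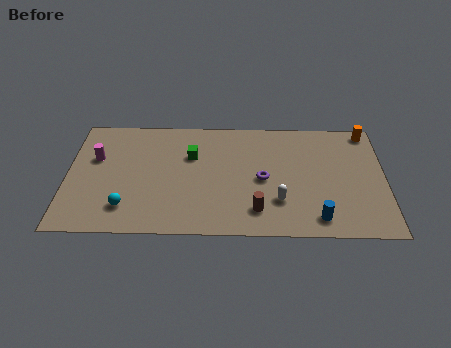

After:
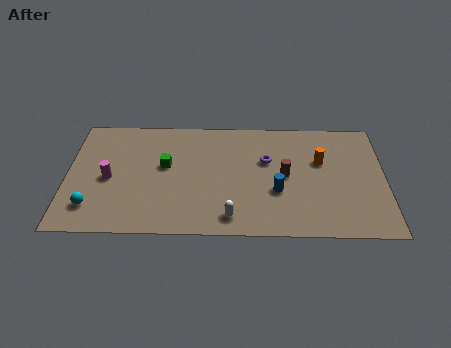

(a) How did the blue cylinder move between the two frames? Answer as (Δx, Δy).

(-2.0, 1.9)

The blue cylinder was at about (12.5, 1.3) and moved to about (10.5, 3.2).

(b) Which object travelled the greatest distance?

the orange cylinder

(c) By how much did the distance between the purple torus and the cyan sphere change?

+2.3

Before: roughly 7.1 units apart; after: 9.4. That's 2.3 units further apart.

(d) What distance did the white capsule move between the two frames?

2.7

The white capsule was near (10.6, 2.5) before and (8.2, 1.3) after, so it travelled √(2.4² + 1.2²) ≈ 2.7 units.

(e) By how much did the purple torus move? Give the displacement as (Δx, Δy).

(0.2, 1.4)

The purple torus was at about (9.8, 4.1) and moved to about (10.0, 5.5).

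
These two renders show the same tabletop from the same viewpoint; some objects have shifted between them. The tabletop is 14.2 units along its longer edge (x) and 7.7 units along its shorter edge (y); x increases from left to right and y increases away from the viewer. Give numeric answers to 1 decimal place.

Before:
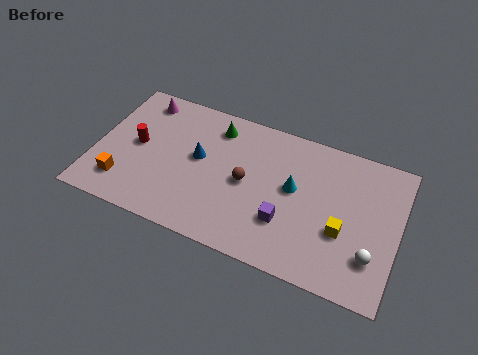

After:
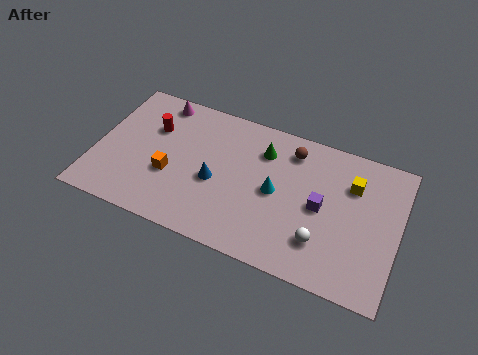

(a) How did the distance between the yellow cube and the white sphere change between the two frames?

+2.1

The distance was about 1.6 in the first image and 3.7 in the second, so they moved 2.1 units further apart.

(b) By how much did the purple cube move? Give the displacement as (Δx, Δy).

(1.5, 1.4)

The purple cube started near (9.1, 2.4) and ended near (10.6, 3.8).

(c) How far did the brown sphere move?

3.1

The brown sphere moved from about (7.1, 3.8) to (9.0, 6.3), a distance of √(1.9² + 2.5²) ≈ 3.1.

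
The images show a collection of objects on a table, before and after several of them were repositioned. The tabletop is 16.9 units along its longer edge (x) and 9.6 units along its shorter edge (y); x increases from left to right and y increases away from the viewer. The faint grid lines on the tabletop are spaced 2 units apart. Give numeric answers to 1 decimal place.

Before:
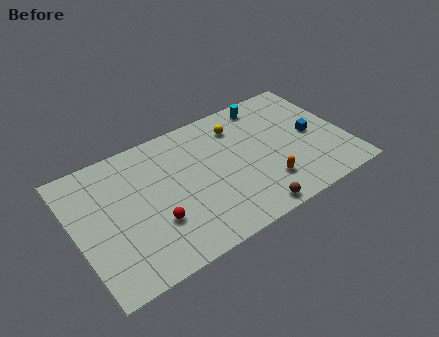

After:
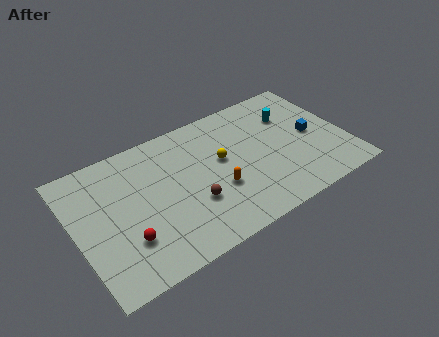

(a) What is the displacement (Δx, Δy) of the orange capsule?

(-2.9, 1.1)

From the two frames, the orange capsule sits at roughly (11.5, 2.4) before and (8.6, 3.5) after.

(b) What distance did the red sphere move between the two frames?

1.8

The red sphere was near (4.6, 3.1) before and (2.8, 2.8) after, so it travelled √(1.8² + 0.3²) ≈ 1.8 units.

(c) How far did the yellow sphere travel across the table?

2.4

The yellow sphere was near (10.6, 7.5) before and (9.2, 5.5) after, so it travelled √(1.4² + 2.0²) ≈ 2.4 units.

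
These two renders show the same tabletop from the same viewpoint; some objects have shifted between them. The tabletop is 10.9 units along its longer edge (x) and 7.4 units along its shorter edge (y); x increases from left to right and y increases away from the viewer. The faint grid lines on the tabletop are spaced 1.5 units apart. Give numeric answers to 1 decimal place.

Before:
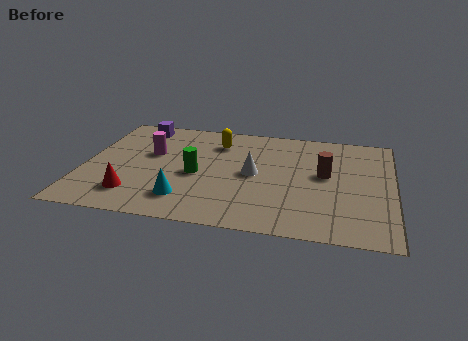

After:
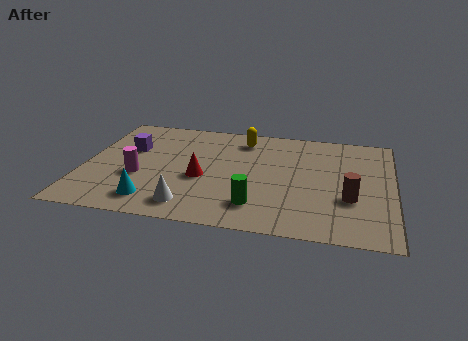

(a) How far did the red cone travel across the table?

2.7

The red cone moved from about (1.9, 1.6) to (4.2, 3.1), a distance of √(2.3² + 1.5²) ≈ 2.7.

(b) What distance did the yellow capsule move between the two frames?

1.0

From (4.6, 5.7) to (5.5, 6.1), the yellow capsule covered √(0.9² + 0.4²) ≈ 1.0 units.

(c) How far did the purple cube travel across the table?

1.7

The purple cube was near (1.7, 6.4) before and (1.5, 4.7) after, so it travelled √(0.2² + 1.7²) ≈ 1.7 units.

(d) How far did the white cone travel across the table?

3.3

The white cone moved from about (6.0, 3.7) to (3.9, 1.2), a distance of √(2.1² + 2.5²) ≈ 3.3.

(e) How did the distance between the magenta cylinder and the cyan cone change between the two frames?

-1.6

Before: roughly 3.2 units apart; after: 1.6. That's 1.6 units closer together.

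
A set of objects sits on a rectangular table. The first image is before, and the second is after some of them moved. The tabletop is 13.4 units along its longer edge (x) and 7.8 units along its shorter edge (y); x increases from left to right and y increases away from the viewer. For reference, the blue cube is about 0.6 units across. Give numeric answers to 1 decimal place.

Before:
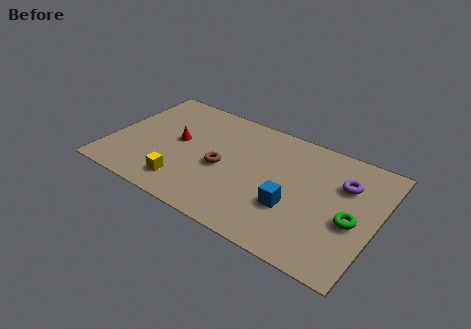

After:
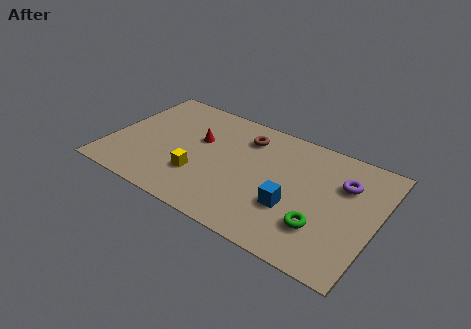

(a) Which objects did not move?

the blue cube and the purple torus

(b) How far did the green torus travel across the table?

1.8

From (12.3, 3.3) to (10.9, 2.2), the green torus covered √(1.4² + 1.1²) ≈ 1.8 units.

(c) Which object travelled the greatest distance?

the brown torus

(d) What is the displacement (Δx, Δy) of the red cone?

(1.0, 0.6)

The red cone started near (3.3, 4.2) and ended near (4.3, 4.8).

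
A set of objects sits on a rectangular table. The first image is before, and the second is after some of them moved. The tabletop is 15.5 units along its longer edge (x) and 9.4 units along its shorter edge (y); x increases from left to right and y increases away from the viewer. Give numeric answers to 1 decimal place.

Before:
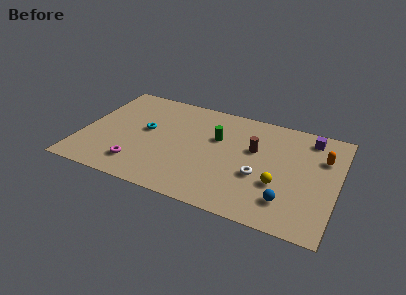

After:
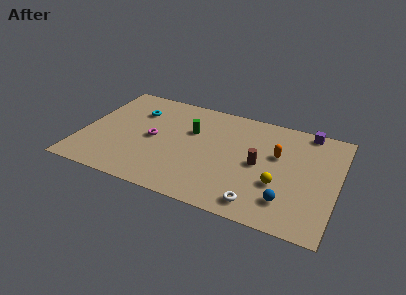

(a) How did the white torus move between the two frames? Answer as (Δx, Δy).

(0.2, -2.3)

The white torus was at about (10.9, 3.6) and moved to about (11.1, 1.3).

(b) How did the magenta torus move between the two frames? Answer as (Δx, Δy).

(0.6, 2.7)

From the two frames, the magenta torus sits at roughly (3.7, 1.9) before and (4.3, 4.6) after.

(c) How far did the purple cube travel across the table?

0.6

The purple cube was near (13.6, 8.0) before and (13.4, 8.6) after, so it travelled √(0.2² + 0.6²) ≈ 0.6 units.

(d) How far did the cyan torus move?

1.8

From (3.8, 5.2) to (3.0, 6.8), the cyan torus covered √(0.8² + 1.6²) ≈ 1.8 units.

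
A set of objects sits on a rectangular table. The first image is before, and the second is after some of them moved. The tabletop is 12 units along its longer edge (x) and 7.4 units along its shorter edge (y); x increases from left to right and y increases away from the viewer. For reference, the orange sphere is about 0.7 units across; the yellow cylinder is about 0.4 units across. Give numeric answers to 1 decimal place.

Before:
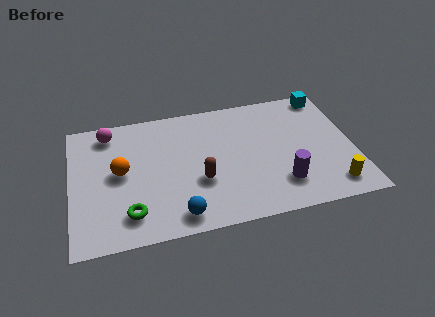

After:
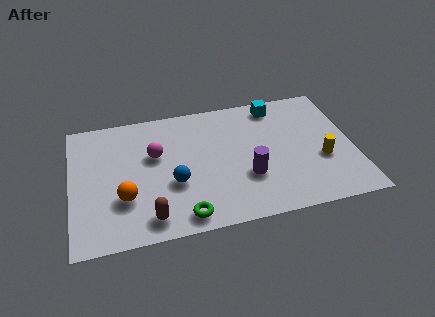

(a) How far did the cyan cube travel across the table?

2.2

The cyan cube moved from about (11.1, 6.6) to (8.9, 6.4), a distance of √(2.2² + 0.2²) ≈ 2.2.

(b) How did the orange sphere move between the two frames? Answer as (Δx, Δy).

(0.1, -1.5)

The orange sphere was at about (2.1, 3.9) and moved to about (2.2, 2.4).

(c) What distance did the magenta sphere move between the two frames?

2.5

The magenta sphere moved from about (1.7, 6.3) to (3.6, 4.6), a distance of √(1.9² + 1.7²) ≈ 2.5.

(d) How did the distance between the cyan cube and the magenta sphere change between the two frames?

-3.8

The distance was about 9.4 in the first image and 5.6 in the second, so they moved 3.8 units closer together.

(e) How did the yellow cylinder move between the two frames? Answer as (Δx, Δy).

(-0.3, 1.6)

The yellow cylinder was at about (10.9, 1.2) and moved to about (10.6, 2.8).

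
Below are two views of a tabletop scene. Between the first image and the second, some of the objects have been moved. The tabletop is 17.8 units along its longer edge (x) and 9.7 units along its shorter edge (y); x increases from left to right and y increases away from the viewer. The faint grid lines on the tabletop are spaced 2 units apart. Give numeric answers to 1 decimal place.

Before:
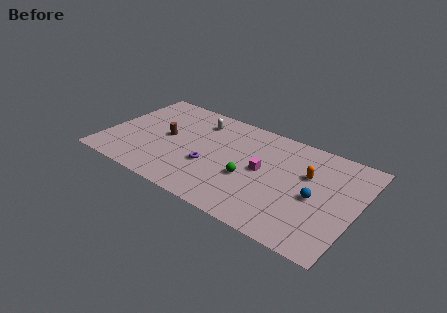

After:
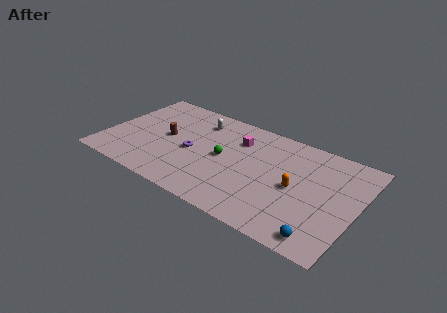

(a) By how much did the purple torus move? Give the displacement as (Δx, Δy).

(-1.4, 0.8)

From the two frames, the purple torus sits at roughly (7.6, 3.6) before and (6.2, 4.4) after.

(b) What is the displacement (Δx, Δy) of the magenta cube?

(-2.1, 2.1)

From the two frames, the magenta cube sits at roughly (11.2, 5.0) before and (9.1, 7.1) after.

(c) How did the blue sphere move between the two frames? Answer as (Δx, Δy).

(0.9, -3.2)

The blue sphere started near (15.0, 4.4) and ended near (15.9, 1.2).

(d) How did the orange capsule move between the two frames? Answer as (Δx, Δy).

(-0.6, -1.6)

The orange capsule was at about (14.2, 6.2) and moved to about (13.6, 4.6).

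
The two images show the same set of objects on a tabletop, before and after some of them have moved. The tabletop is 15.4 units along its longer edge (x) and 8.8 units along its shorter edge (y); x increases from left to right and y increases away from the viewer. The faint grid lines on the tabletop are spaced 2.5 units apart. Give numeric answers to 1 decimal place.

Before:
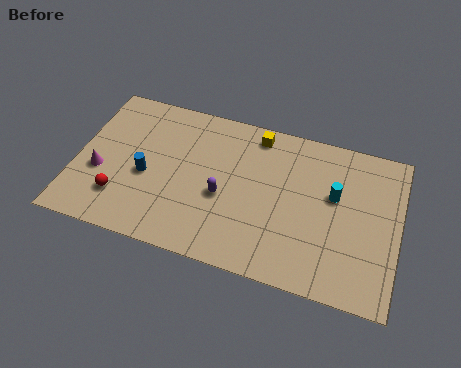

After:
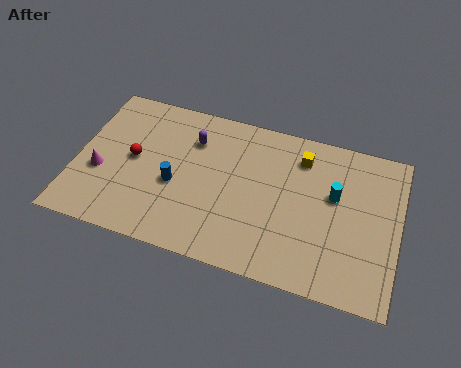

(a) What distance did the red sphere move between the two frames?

2.4

From (2.3, 2.2) to (2.7, 4.6), the red sphere covered √(0.4² + 2.4²) ≈ 2.4 units.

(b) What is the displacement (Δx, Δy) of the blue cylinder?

(1.4, -0.1)

The blue cylinder was at about (3.4, 3.8) and moved to about (4.8, 3.7).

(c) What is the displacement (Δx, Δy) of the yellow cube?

(2.2, -0.7)

From the two frames, the yellow cube sits at roughly (8.4, 7.7) before and (10.6, 7.0) after.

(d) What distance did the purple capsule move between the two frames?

3.3

The purple capsule was near (7.1, 3.7) before and (5.4, 6.5) after, so it travelled √(1.7² + 2.8²) ≈ 3.3 units.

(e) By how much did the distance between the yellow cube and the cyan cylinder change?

-2.2

The distance was about 4.6 in the first image and 2.4 in the second, so they moved 2.2 units closer together.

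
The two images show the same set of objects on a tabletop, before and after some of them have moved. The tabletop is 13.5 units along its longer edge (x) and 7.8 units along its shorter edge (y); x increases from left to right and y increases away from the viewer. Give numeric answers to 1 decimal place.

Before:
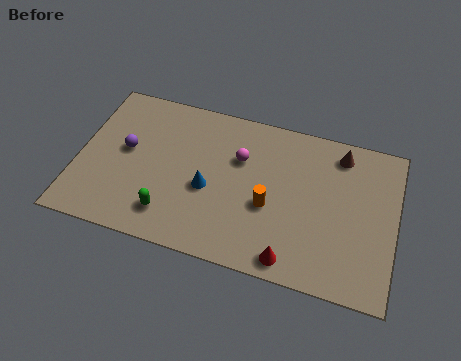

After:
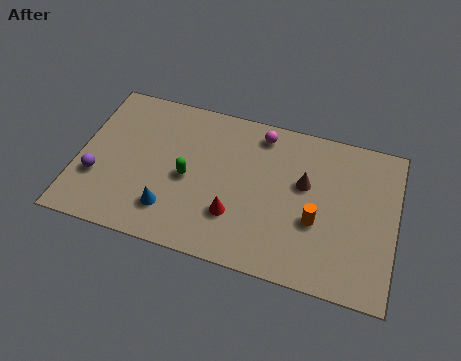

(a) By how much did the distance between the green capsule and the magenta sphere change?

-0.3

The distance was about 4.5 in the first image and 4.2 in the second, so they moved 0.3 units closer together.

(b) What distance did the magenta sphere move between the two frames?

1.7

The magenta sphere moved from about (6.8, 5.2) to (7.6, 6.7), a distance of √(0.8² + 1.5²) ≈ 1.7.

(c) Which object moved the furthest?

the red cone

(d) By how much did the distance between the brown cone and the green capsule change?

-3.5

The distance was about 8.5 in the first image and 5.0 in the second, so they moved 3.5 units closer together.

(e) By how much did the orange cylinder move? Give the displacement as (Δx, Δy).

(2.0, -0.2)

The orange cylinder was at about (8.2, 3.2) and moved to about (10.2, 3.0).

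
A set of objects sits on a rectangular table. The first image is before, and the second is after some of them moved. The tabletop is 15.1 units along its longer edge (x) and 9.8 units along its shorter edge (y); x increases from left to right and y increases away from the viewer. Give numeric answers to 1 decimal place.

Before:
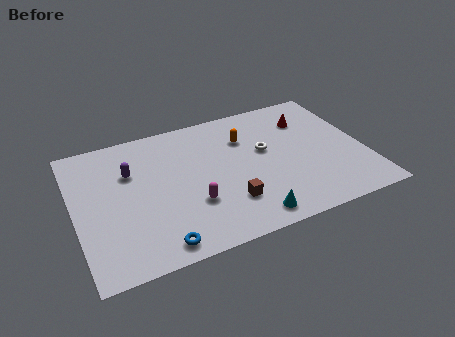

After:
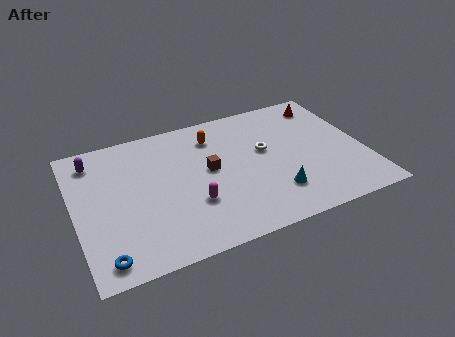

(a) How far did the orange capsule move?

1.7

From (9.1, 7.0) to (7.5, 7.7), the orange capsule covered √(1.6² + 0.7²) ≈ 1.7 units.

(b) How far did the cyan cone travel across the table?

1.9

The cyan cone was near (8.6, 1.2) before and (10.1, 2.4) after, so it travelled √(1.5² + 1.2²) ≈ 1.9 units.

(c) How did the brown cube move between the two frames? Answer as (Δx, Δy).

(-0.7, 2.7)

The brown cube was at about (7.7, 2.6) and moved to about (7.0, 5.3).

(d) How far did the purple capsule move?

2.3

The purple capsule moved from about (3.0, 6.6) to (1.2, 8.1), a distance of √(1.8² + 1.5²) ≈ 2.3.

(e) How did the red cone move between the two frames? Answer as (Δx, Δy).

(1.1, 0.9)

The red cone started near (12.5, 7.3) and ended near (13.6, 8.2).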